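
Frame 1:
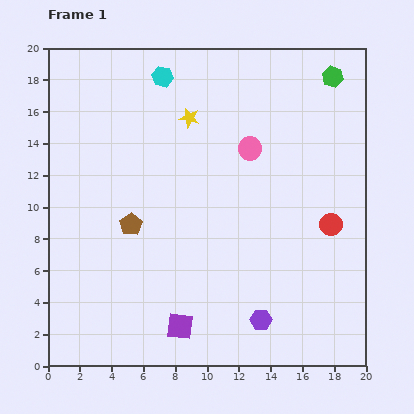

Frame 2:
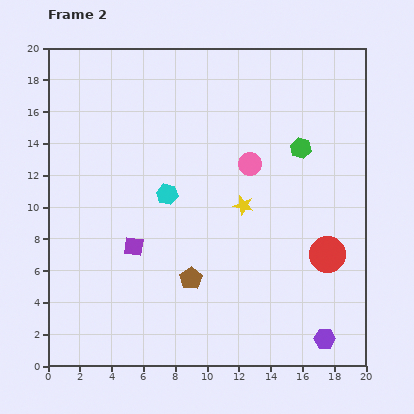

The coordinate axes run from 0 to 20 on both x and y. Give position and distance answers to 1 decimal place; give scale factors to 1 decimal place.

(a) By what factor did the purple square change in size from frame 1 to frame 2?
0.7×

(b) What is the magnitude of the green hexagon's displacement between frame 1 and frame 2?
4.9

The green hexagon moved from (17.9, 18.2) to (15.9, 13.7), a distance of √(2.0² + 4.5²) ≈ 4.9.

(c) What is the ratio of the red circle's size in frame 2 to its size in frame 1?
1.6×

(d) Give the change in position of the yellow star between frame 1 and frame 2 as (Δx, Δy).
(3.4, -5.5)

The yellow star was at (8.9, 15.6) in frame 1 and (12.3, 10.1) in frame 2.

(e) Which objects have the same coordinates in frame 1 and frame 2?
none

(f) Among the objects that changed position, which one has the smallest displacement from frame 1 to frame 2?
the pink circle

(moved 1.0)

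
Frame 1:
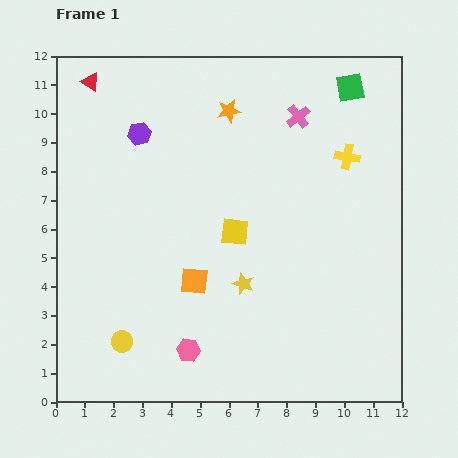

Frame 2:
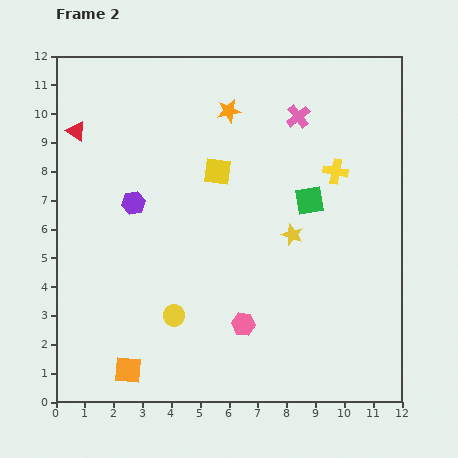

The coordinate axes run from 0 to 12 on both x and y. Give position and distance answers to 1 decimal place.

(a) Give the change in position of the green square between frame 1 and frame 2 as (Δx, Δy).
(-1.4, -3.9)

The green square was at (10.2, 10.9) in frame 1 and (8.8, 7.0) in frame 2.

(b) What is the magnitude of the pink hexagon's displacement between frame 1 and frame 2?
2.1

The pink hexagon moved from (4.6, 1.8) to (6.5, 2.7), a distance of √(1.9² + 0.9²) ≈ 2.1.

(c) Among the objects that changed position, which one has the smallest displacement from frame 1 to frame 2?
the yellow cross

(moved 0.6)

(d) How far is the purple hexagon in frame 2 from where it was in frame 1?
2.4

The purple hexagon moved from (2.9, 9.3) to (2.7, 6.9), a distance of √(0.2² + 2.4²) ≈ 2.4.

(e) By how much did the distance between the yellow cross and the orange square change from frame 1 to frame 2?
+3.2

Distance in frame 1: 6.8. Distance in frame 2: 10.0.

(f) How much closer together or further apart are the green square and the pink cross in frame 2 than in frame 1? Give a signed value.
+0.8

Distance in frame 1: 2.1. Distance in frame 2: 2.9.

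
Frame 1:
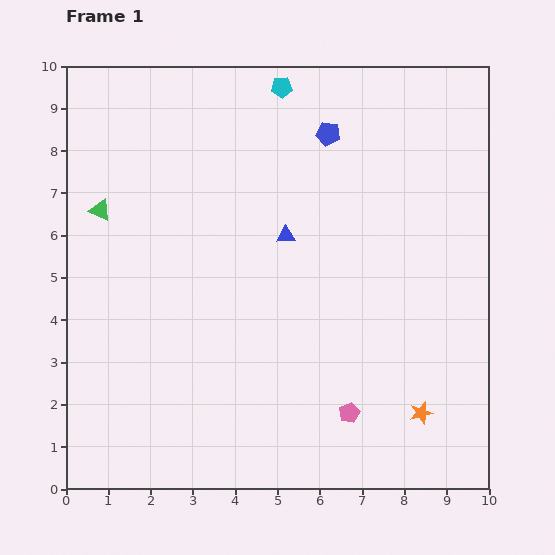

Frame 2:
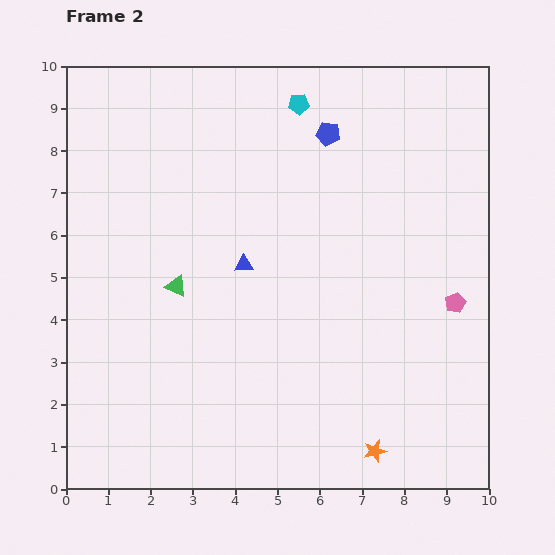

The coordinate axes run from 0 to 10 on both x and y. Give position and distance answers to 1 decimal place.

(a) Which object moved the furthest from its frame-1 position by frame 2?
the pink pentagon

(moved 3.6; next 2.5)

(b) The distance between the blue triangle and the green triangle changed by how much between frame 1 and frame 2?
-2.7

Distance in frame 1: 4.4. Distance in frame 2: 1.7.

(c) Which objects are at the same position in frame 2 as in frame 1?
the blue pentagon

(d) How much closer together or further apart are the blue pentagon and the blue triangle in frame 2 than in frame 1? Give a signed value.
+1.1

Distance in frame 1: 2.6. Distance in frame 2: 3.7.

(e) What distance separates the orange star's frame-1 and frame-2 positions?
1.4

The orange star moved from (8.4, 1.8) to (7.3, 0.9), a distance of √(1.1² + 0.9²) ≈ 1.4.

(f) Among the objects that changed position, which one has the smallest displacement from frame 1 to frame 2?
the cyan pentagon

(moved 0.6)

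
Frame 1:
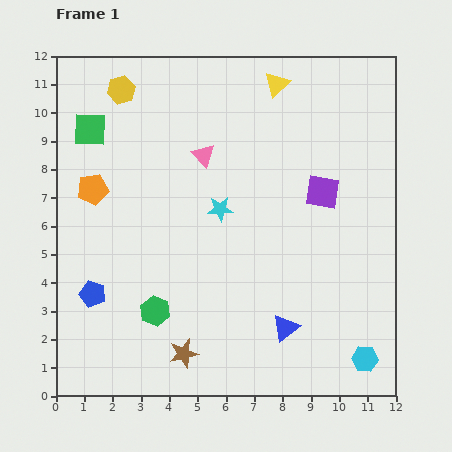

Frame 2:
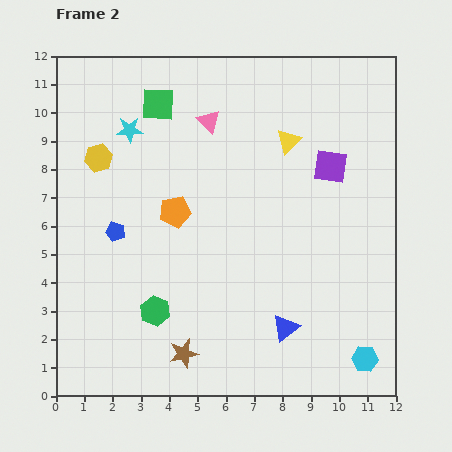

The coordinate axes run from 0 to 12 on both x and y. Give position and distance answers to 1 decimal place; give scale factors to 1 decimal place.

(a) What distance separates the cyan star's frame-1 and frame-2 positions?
4.3

The cyan star moved from (5.8, 6.6) to (2.6, 9.4), a distance of √(3.2² + 2.8²) ≈ 4.3.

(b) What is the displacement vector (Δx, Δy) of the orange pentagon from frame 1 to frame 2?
(2.9, -0.8)

The orange pentagon was at (1.3, 7.3) in frame 1 and (4.2, 6.5) in frame 2.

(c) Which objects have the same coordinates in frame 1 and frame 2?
the green hexagon, the blue triangle, the brown star, the cyan hexagon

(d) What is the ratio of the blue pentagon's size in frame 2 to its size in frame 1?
0.7×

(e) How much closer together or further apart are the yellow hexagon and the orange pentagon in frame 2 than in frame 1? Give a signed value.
-0.3

Distance in frame 1: 3.6. Distance in frame 2: 3.3.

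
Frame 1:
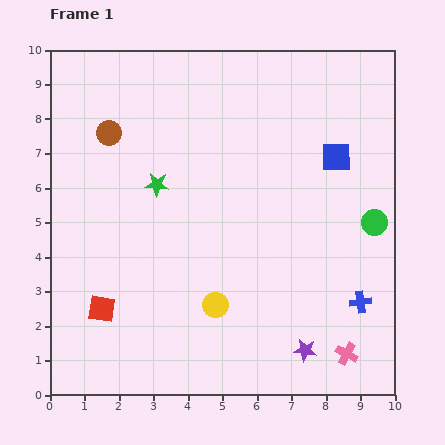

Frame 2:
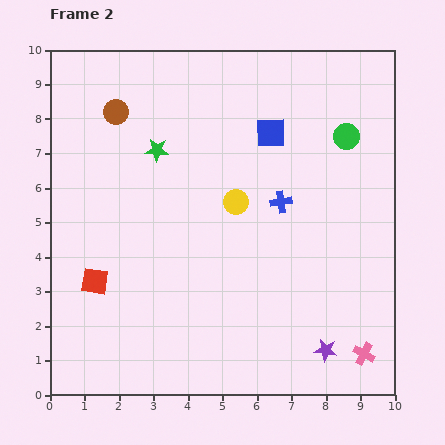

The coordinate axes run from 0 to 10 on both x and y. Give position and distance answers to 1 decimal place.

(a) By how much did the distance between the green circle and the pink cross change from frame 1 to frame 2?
+2.4

Distance in frame 1: 3.9. Distance in frame 2: 6.3.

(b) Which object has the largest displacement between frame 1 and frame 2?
the blue cross

(moved 3.7; next 3.1)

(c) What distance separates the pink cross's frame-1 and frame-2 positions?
0.5

The pink cross moved from (8.6, 1.2) to (9.1, 1.2), a distance of √(0.5² + 0.0²) ≈ 0.5.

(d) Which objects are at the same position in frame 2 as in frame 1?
none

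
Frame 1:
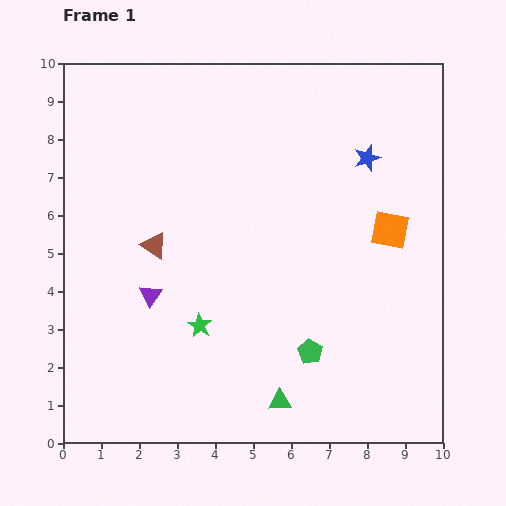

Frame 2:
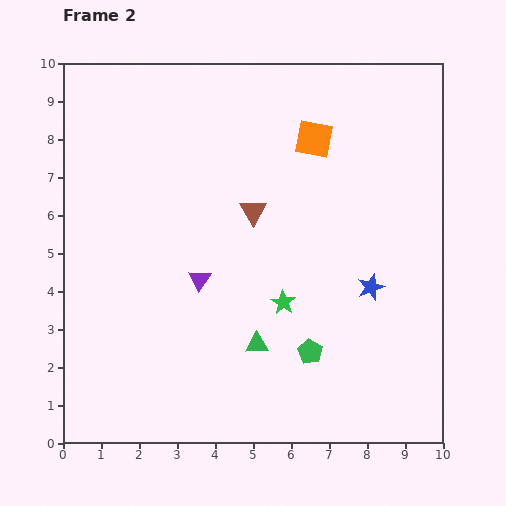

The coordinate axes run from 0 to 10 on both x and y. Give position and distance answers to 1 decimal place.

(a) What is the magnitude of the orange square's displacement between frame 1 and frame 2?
3.1

The orange square moved from (8.6, 5.6) to (6.6, 8.0), a distance of √(2.0² + 2.4²) ≈ 3.1.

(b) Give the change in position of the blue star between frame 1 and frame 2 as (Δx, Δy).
(0.1, -3.4)

The blue star was at (8.0, 7.5) in frame 1 and (8.1, 4.1) in frame 2.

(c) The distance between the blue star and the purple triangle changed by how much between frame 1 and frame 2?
-2.2

Distance in frame 1: 6.7. Distance in frame 2: 4.5.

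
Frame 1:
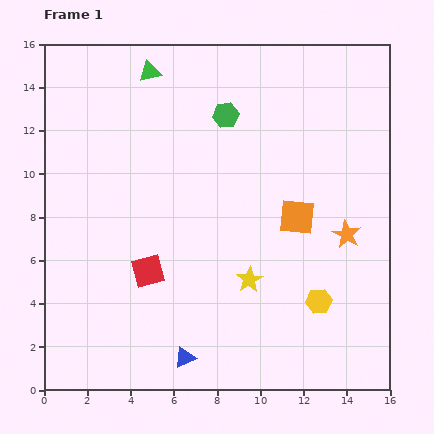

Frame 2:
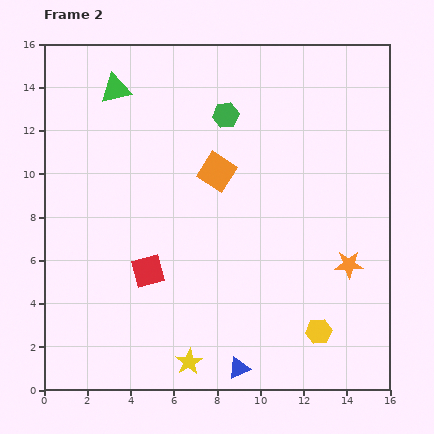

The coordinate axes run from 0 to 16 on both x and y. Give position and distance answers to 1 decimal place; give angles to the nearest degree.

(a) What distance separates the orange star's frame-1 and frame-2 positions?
1.4

The orange star moved from (14.0, 7.2) to (14.1, 5.8), a distance of √(0.1² + 1.4²) ≈ 1.4.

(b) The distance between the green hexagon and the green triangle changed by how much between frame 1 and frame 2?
+1.2

Distance in frame 1: 4.0. Distance in frame 2: 5.2.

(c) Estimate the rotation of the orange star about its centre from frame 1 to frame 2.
30° counter-clockwise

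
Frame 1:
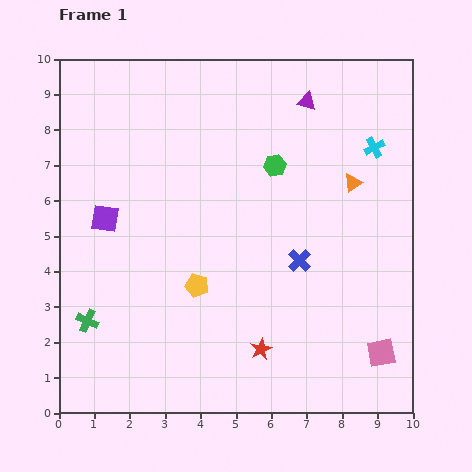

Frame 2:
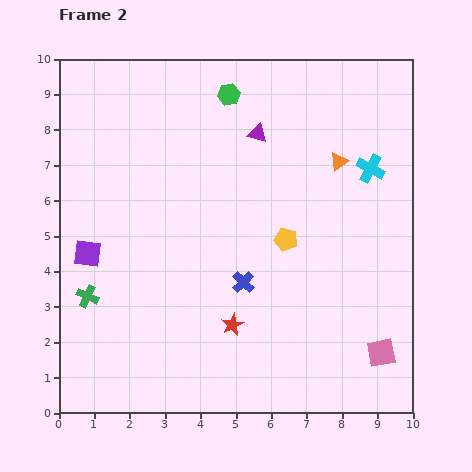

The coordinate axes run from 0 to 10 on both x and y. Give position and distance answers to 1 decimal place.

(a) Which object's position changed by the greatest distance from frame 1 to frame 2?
the yellow pentagon

(moved 2.8; next 2.4)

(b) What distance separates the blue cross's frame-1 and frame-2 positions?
1.7

The blue cross moved from (6.8, 4.3) to (5.2, 3.7), a distance of √(1.6² + 0.6²) ≈ 1.7.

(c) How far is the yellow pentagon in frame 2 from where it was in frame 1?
2.8

The yellow pentagon moved from (3.9, 3.6) to (6.4, 4.9), a distance of √(2.5² + 1.3²) ≈ 2.8.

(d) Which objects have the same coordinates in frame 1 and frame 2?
the pink square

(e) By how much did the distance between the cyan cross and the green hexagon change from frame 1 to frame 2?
+1.7

Distance in frame 1: 2.8. Distance in frame 2: 4.5.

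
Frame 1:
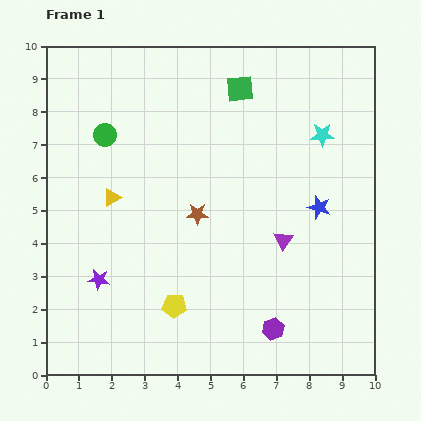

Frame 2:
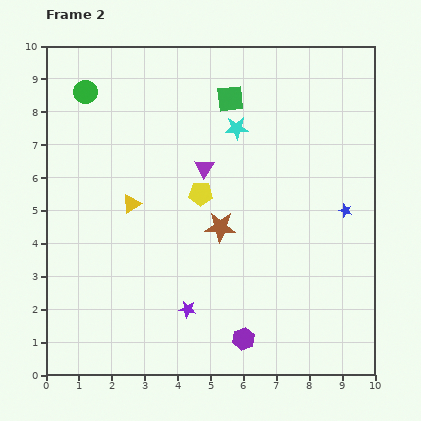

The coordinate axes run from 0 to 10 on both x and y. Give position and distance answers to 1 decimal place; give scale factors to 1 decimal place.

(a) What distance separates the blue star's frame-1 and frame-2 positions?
0.8

The blue star moved from (8.3, 5.1) to (9.1, 5.0), a distance of √(0.8² + 0.1²) ≈ 0.8.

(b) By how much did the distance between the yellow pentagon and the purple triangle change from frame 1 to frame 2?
-3.1

Distance in frame 1: 3.9. Distance in frame 2: 0.8.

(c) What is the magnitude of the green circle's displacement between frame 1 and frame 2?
1.4

The green circle moved from (1.8, 7.3) to (1.2, 8.6), a distance of √(0.6² + 1.3²) ≈ 1.4.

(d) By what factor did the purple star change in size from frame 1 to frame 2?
0.8×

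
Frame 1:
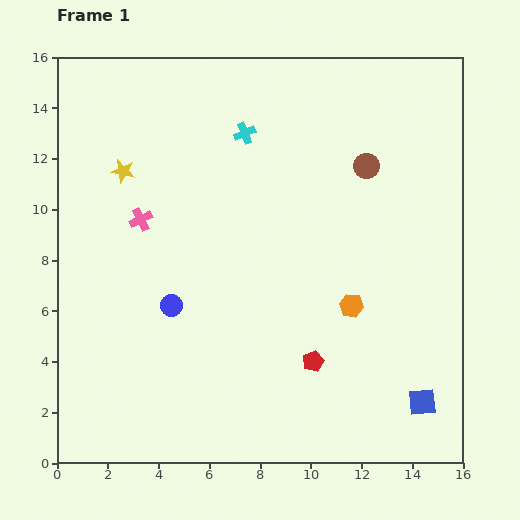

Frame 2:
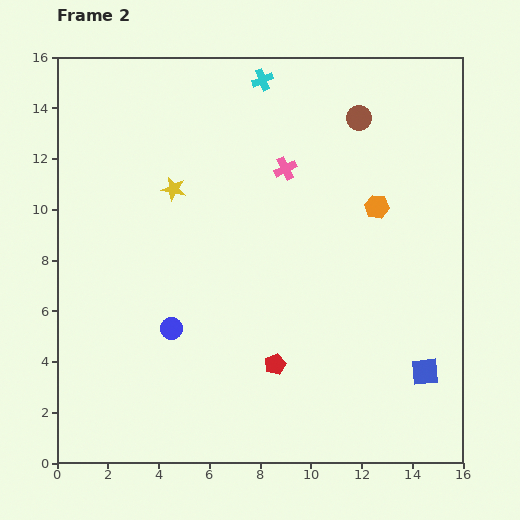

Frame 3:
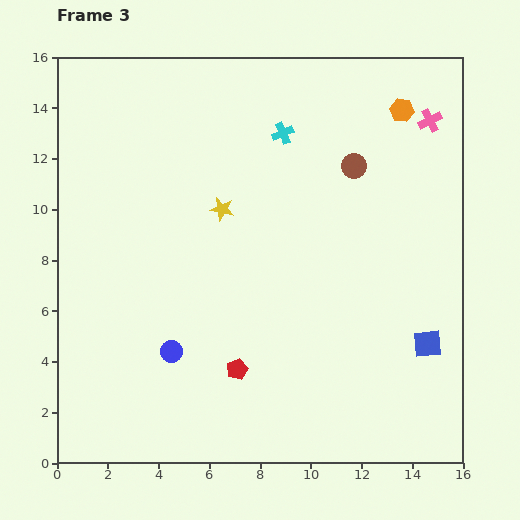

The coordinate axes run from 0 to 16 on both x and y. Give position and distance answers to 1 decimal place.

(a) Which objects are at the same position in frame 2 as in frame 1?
none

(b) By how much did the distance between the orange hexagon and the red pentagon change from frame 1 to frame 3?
+9.4

Distance in frame 1: 2.7. Distance in frame 3: 12.1.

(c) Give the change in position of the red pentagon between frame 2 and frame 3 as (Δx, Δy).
(-1.5, -0.2)

The red pentagon was at (8.6, 3.9) in frame 2 and (7.1, 3.7) in frame 3.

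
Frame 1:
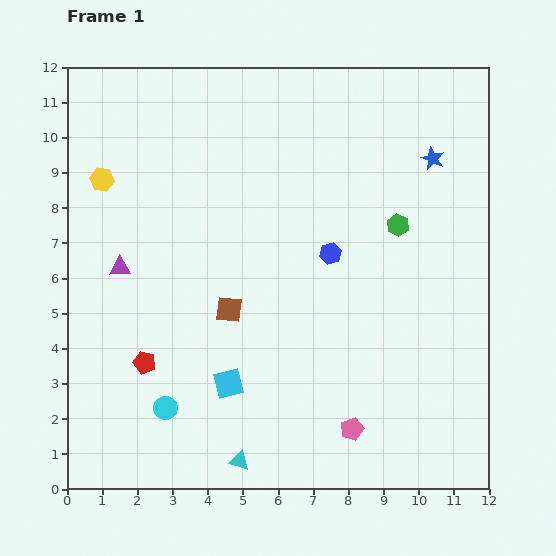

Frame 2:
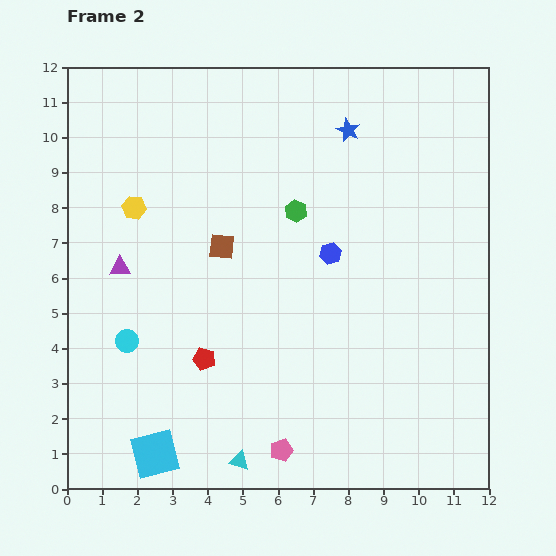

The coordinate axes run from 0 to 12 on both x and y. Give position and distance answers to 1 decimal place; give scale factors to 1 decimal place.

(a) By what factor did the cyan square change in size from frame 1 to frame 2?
1.6×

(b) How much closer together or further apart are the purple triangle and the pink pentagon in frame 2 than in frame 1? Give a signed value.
-1.1

Distance in frame 1: 8.0. Distance in frame 2: 6.9.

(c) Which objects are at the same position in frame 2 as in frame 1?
the blue hexagon, the purple triangle, the cyan triangle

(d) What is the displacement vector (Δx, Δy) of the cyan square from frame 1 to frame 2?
(-2.1, -2.0)

The cyan square was at (4.6, 3.0) in frame 1 and (2.5, 1.0) in frame 2.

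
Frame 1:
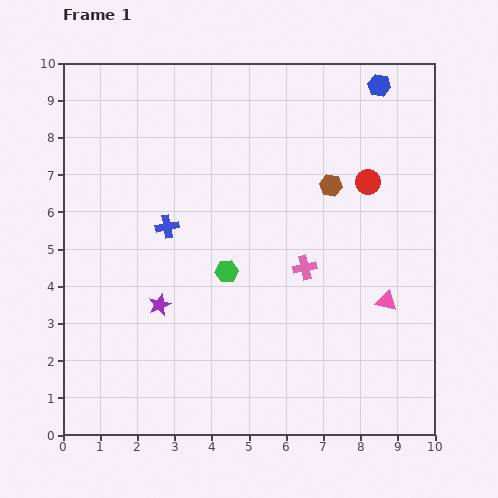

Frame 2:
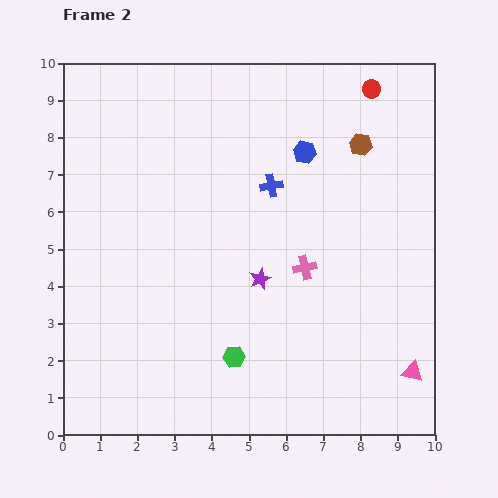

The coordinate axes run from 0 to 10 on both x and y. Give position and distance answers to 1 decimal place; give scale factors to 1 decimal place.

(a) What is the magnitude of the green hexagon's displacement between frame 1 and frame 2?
2.3

The green hexagon moved from (4.4, 4.4) to (4.6, 2.1), a distance of √(0.2² + 2.3²) ≈ 2.3.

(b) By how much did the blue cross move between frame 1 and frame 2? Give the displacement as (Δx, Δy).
(2.8, 1.1)

The blue cross was at (2.8, 5.6) in frame 1 and (5.6, 6.7) in frame 2.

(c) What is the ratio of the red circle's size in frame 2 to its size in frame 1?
0.7×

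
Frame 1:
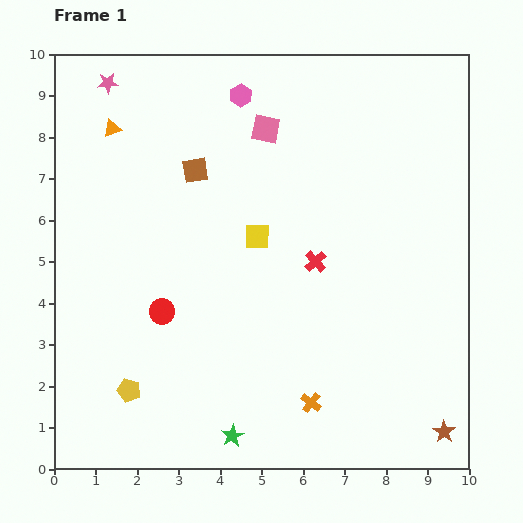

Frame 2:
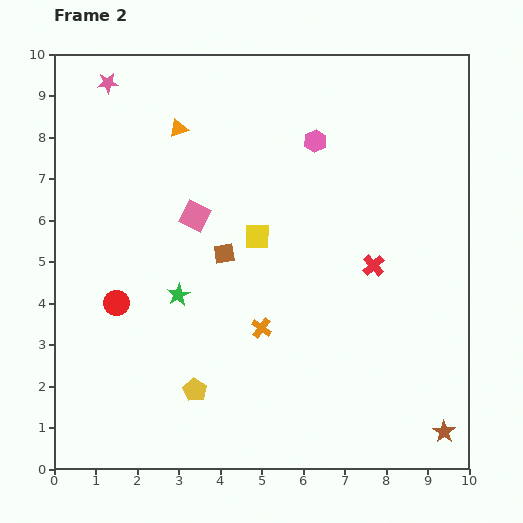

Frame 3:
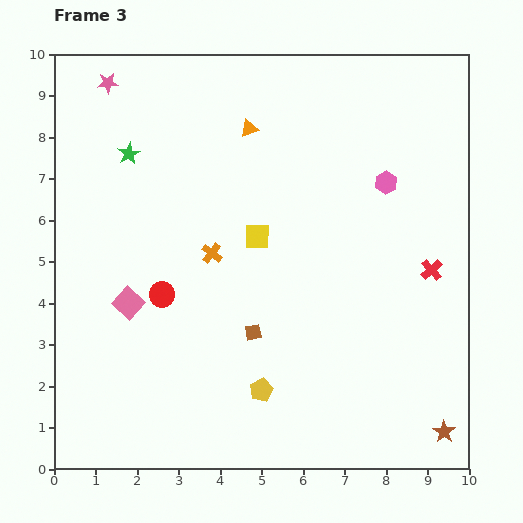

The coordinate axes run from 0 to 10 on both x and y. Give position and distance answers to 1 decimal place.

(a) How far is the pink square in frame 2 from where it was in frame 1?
2.7

The pink square moved from (5.1, 8.2) to (3.4, 6.1), a distance of √(1.7² + 2.1²) ≈ 2.7.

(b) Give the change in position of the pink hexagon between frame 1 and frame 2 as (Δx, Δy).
(1.8, -1.1)

The pink hexagon was at (4.5, 9.0) in frame 1 and (6.3, 7.9) in frame 2.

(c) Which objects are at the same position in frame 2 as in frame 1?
the pink star, the yellow square, the brown star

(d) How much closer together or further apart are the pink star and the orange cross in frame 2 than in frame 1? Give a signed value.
-2.1

Distance in frame 1: 9.1. Distance in frame 2: 7.0.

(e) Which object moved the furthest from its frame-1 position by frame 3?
the green star

(moved 7.2; next 5.3)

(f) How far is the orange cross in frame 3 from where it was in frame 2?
2.2

The orange cross moved from (5.0, 3.4) to (3.8, 5.2), a distance of √(1.2² + 1.8²) ≈ 2.2.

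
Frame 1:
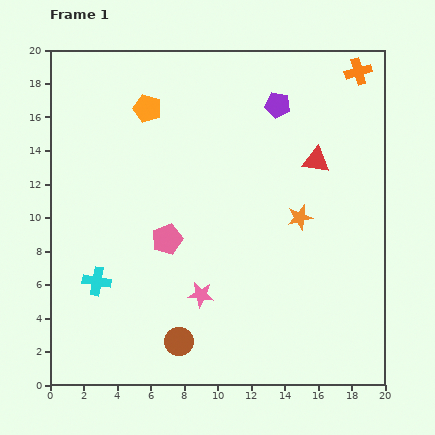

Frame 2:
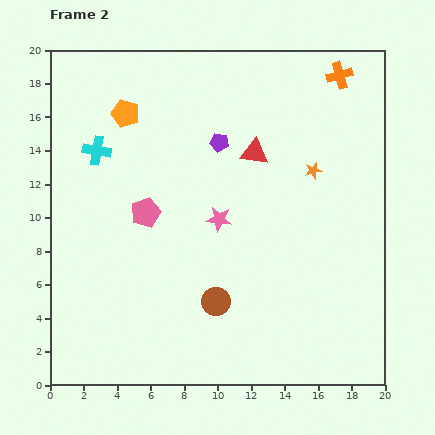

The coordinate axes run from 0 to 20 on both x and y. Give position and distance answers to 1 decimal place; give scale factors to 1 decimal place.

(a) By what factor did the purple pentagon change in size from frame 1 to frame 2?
0.7×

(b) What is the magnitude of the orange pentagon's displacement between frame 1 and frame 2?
1.3

The orange pentagon moved from (5.8, 16.5) to (4.5, 16.2), a distance of √(1.3² + 0.3²) ≈ 1.3.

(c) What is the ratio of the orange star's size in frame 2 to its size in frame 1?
0.7×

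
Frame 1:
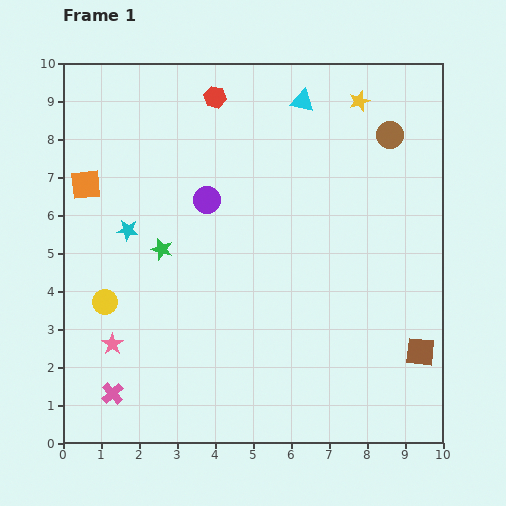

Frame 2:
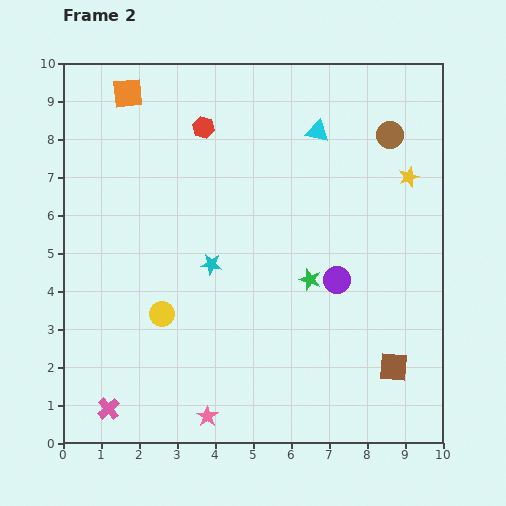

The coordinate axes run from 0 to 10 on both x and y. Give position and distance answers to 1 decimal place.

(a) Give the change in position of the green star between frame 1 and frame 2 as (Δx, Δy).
(3.9, -0.8)

The green star was at (2.6, 5.1) in frame 1 and (6.5, 4.3) in frame 2.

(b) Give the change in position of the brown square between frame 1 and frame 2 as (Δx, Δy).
(-0.7, -0.4)

The brown square was at (9.4, 2.4) in frame 1 and (8.7, 2.0) in frame 2.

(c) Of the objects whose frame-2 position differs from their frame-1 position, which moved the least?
the pink cross

(moved 0.4)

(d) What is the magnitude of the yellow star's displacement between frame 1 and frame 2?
2.4

The yellow star moved from (7.8, 9.0) to (9.1, 7.0), a distance of √(1.3² + 2.0²) ≈ 2.4.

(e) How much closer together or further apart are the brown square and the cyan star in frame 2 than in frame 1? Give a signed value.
-2.8

Distance in frame 1: 8.3. Distance in frame 2: 5.5.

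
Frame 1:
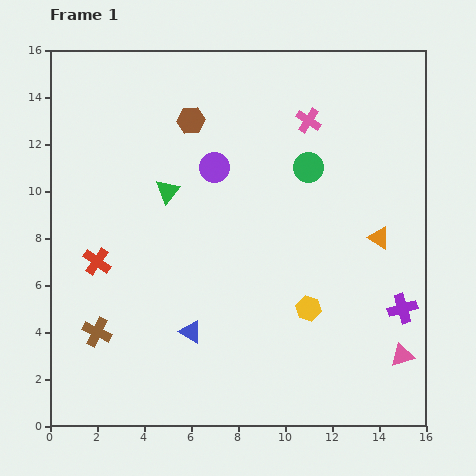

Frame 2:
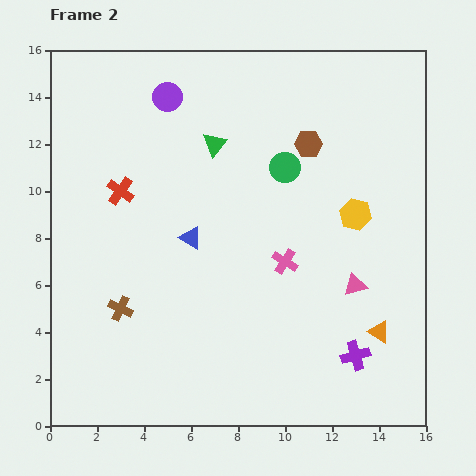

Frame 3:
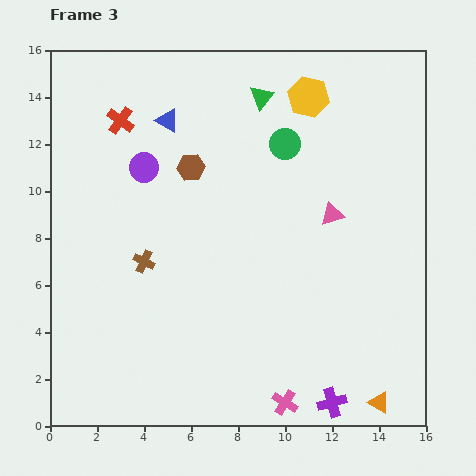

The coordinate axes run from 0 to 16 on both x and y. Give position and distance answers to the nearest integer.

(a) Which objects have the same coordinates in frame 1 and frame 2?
none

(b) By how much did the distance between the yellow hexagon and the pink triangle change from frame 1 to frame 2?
-1

Distance in frame 1: 4. Distance in frame 2: 3.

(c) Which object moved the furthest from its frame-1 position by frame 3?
the pink cross

(moved 12; next 9)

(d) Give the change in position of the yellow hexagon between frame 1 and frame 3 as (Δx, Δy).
(0, 9)

The yellow hexagon was at (11, 5) in frame 1 and (11, 14) in frame 3.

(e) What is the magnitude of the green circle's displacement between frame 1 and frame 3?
1

The green circle moved from (11, 11) to (10, 12), a distance of √(1² + 1²) ≈ 1.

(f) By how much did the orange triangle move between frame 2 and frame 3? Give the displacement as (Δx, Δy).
(0, -3)

The orange triangle was at (14, 4) in frame 2 and (14, 1) in frame 3.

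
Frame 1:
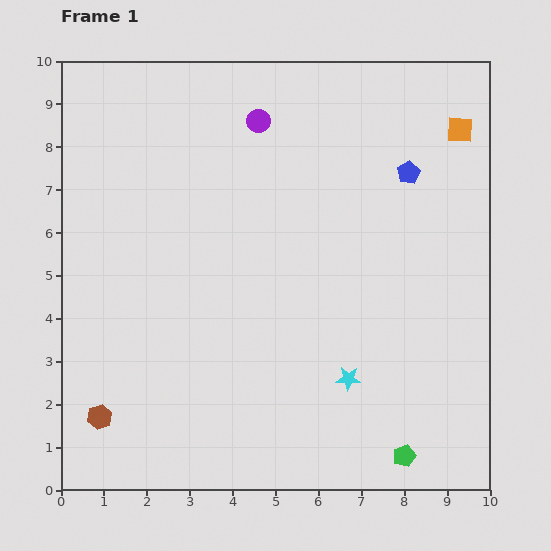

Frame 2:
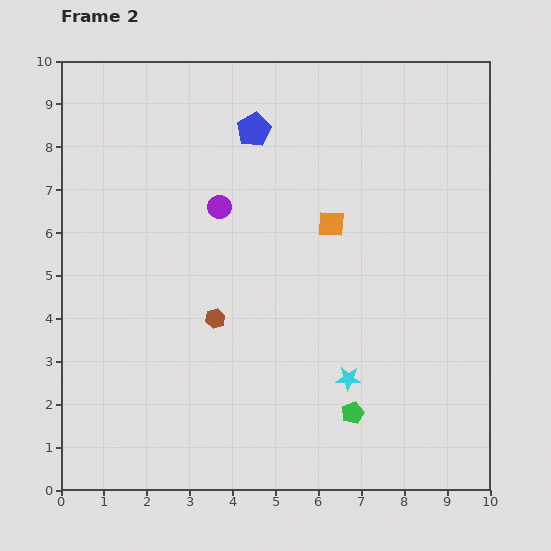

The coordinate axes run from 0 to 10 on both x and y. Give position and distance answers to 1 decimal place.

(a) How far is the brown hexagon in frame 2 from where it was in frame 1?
3.5

The brown hexagon moved from (0.9, 1.7) to (3.6, 4.0), a distance of √(2.7² + 2.3²) ≈ 3.5.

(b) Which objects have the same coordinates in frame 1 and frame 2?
the cyan star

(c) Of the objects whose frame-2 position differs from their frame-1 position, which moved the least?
the green pentagon

(moved 1.6)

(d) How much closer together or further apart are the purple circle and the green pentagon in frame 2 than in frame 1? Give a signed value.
-2.8

Distance in frame 1: 8.5. Distance in frame 2: 5.7.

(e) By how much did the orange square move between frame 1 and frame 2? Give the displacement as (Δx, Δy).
(-3.0, -2.2)

The orange square was at (9.3, 8.4) in frame 1 and (6.3, 6.2) in frame 2.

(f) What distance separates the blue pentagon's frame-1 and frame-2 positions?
3.7

The blue pentagon moved from (8.1, 7.4) to (4.5, 8.4), a distance of √(3.6² + 1.0²) ≈ 3.7.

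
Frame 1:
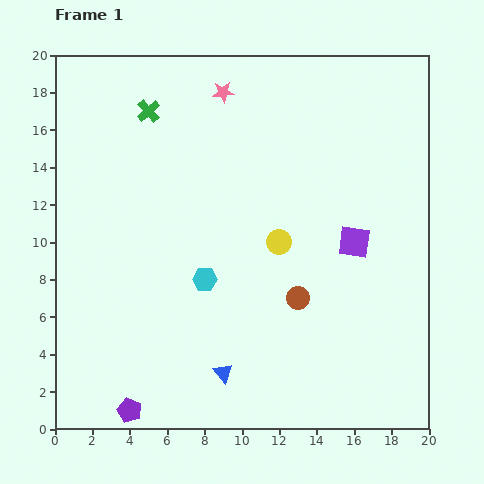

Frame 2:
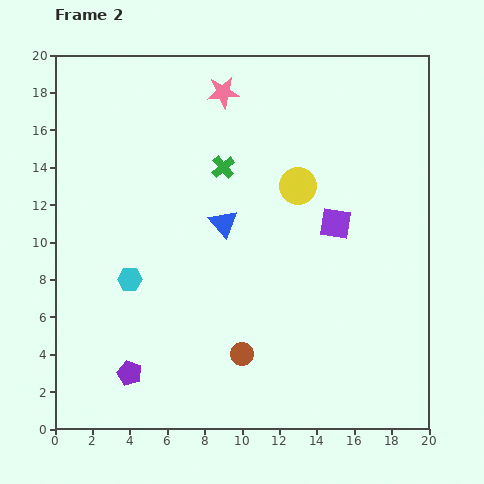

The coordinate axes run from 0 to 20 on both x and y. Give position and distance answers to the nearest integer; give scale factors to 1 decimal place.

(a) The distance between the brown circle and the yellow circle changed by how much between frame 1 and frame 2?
+6

Distance in frame 1: 3. Distance in frame 2: 9.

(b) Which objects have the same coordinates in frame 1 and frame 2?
the pink star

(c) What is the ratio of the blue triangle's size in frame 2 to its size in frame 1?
1.5×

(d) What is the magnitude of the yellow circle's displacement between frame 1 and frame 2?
3

The yellow circle moved from (12, 10) to (13, 13), a distance of √(1² + 3²) ≈ 3.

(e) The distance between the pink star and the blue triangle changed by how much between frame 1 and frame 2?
-8

Distance in frame 1: 15. Distance in frame 2: 7.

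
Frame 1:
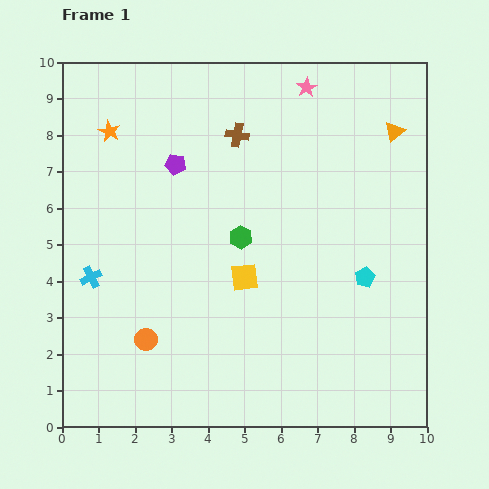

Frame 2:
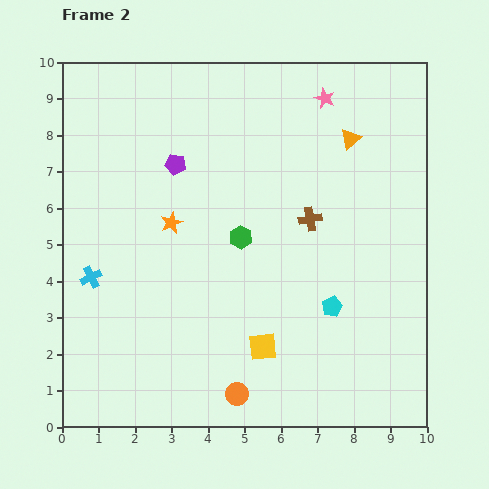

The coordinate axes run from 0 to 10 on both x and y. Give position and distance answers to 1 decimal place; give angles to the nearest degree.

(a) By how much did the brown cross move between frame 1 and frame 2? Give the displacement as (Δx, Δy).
(2.0, -2.3)

The brown cross was at (4.8, 8.0) in frame 1 and (6.8, 5.7) in frame 2.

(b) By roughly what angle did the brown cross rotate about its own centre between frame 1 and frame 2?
22° counter-clockwise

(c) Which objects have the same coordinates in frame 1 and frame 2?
the purple pentagon, the green hexagon, the cyan cross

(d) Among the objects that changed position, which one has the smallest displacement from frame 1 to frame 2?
the pink star

(moved 0.6)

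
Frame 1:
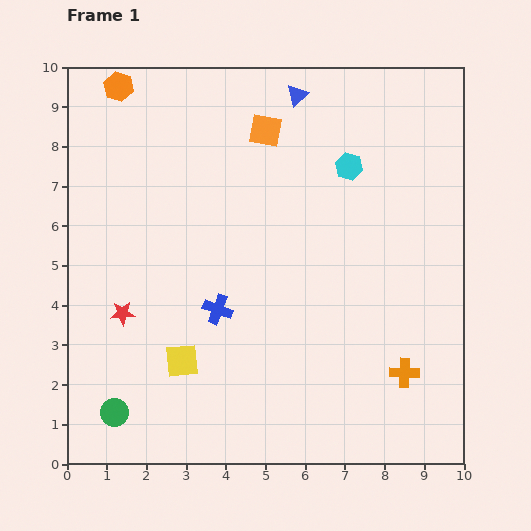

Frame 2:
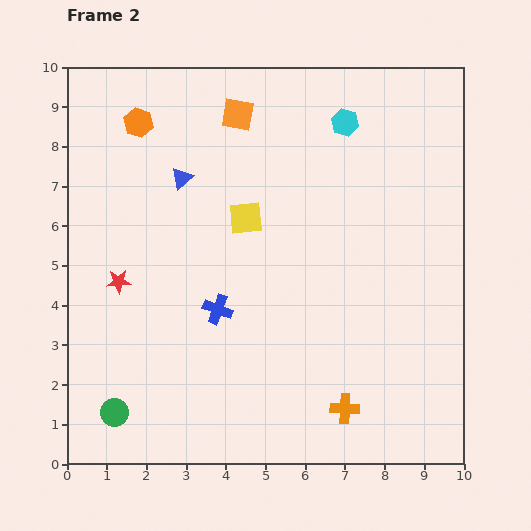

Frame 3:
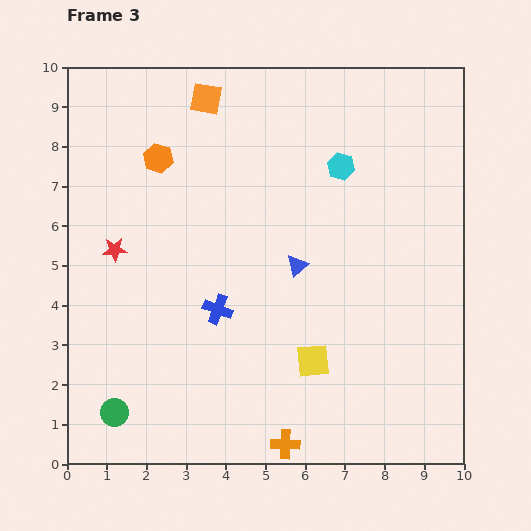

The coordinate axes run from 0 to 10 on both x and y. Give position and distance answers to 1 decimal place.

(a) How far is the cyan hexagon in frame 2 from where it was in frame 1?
1.1

The cyan hexagon moved from (7.1, 7.5) to (7.0, 8.6), a distance of √(0.1² + 1.1²) ≈ 1.1.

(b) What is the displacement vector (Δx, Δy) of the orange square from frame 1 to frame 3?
(-1.5, 0.8)

The orange square was at (5.0, 8.4) in frame 1 and (3.5, 9.2) in frame 3.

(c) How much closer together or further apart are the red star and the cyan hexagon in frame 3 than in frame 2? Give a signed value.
-0.9

Distance in frame 2: 7.0. Distance in frame 3: 6.1.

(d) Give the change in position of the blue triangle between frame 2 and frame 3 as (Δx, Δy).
(2.9, -2.2)

The blue triangle was at (2.9, 7.2) in frame 2 and (5.8, 5.0) in frame 3.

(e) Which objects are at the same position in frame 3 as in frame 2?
the green circle, the blue cross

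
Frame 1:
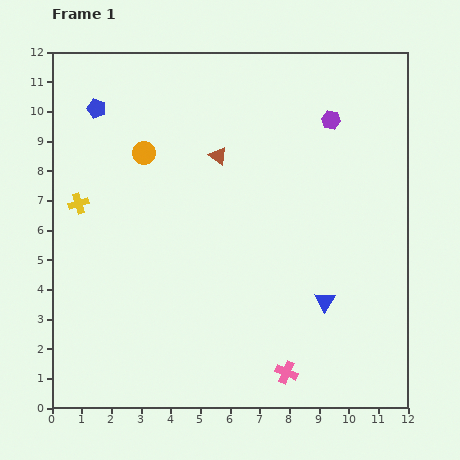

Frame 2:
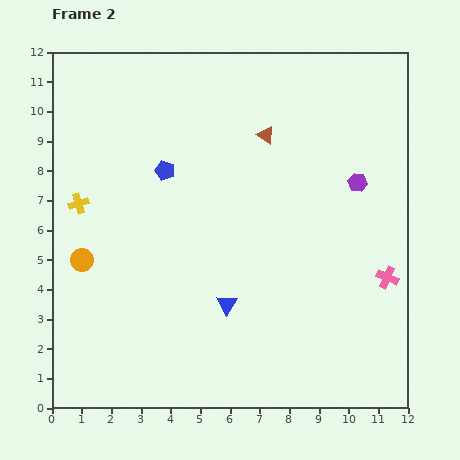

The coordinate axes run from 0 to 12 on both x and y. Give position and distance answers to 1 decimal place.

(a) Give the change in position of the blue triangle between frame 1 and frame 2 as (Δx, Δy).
(-3.3, -0.1)

The blue triangle was at (9.2, 3.6) in frame 1 and (5.9, 3.5) in frame 2.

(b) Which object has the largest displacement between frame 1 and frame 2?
the pink cross

(moved 4.7; next 4.2)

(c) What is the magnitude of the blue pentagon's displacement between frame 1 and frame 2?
3.1

The blue pentagon moved from (1.5, 10.1) to (3.8, 8.0), a distance of √(2.3² + 2.1²) ≈ 3.1.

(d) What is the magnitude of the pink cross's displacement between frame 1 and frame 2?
4.7

The pink cross moved from (7.9, 1.2) to (11.3, 4.4), a distance of √(3.4² + 3.2²) ≈ 4.7.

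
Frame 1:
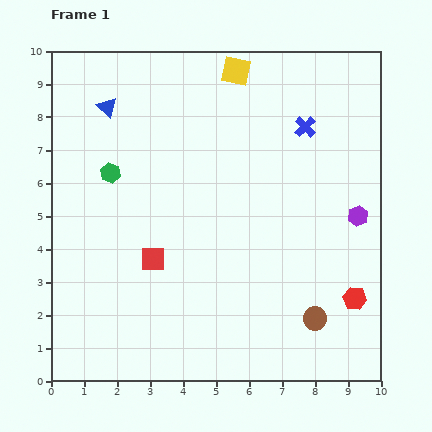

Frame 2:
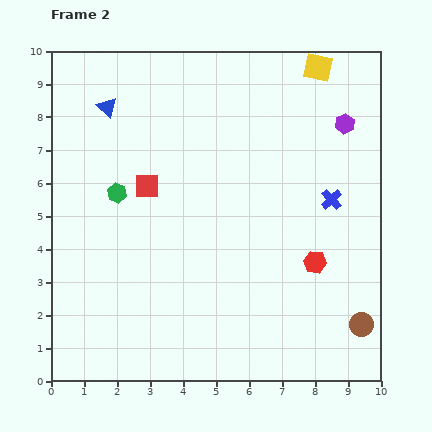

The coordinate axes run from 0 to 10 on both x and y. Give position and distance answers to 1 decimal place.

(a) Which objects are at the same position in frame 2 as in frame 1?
the blue triangle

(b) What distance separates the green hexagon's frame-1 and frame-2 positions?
0.6

The green hexagon moved from (1.8, 6.3) to (2.0, 5.7), a distance of √(0.2² + 0.6²) ≈ 0.6.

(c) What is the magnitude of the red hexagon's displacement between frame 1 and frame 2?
1.6

The red hexagon moved from (9.2, 2.5) to (8.0, 3.6), a distance of √(1.2² + 1.1²) ≈ 1.6.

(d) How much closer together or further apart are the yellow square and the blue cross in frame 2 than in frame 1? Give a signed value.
+1.3

Distance in frame 1: 2.7. Distance in frame 2: 4.0.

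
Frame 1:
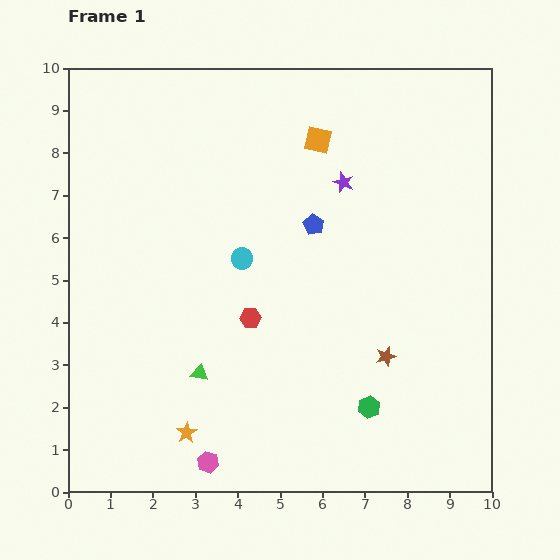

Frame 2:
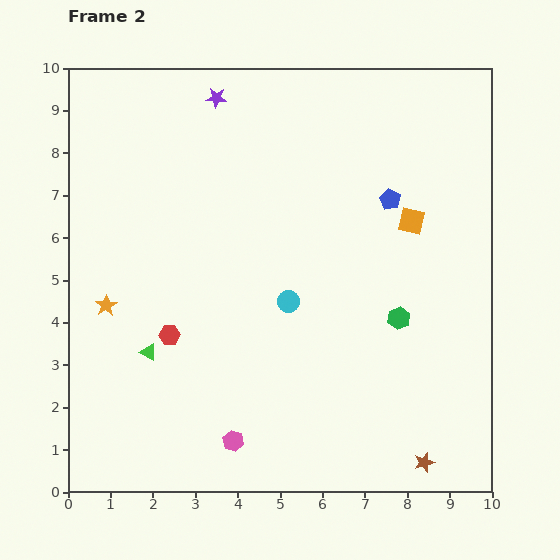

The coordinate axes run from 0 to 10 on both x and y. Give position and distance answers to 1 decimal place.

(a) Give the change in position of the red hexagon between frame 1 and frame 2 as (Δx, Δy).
(-1.9, -0.4)

The red hexagon was at (4.3, 4.1) in frame 1 and (2.4, 3.7) in frame 2.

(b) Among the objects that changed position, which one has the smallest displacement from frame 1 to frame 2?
the pink hexagon

(moved 0.8)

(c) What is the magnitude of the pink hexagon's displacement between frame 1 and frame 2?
0.8

The pink hexagon moved from (3.3, 0.7) to (3.9, 1.2), a distance of √(0.6² + 0.5²) ≈ 0.8.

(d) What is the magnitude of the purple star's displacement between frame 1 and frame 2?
3.6

The purple star moved from (6.5, 7.3) to (3.5, 9.3), a distance of √(3.0² + 2.0²) ≈ 3.6.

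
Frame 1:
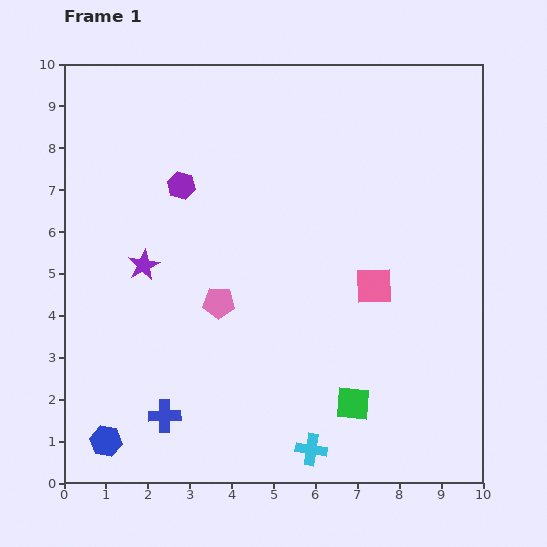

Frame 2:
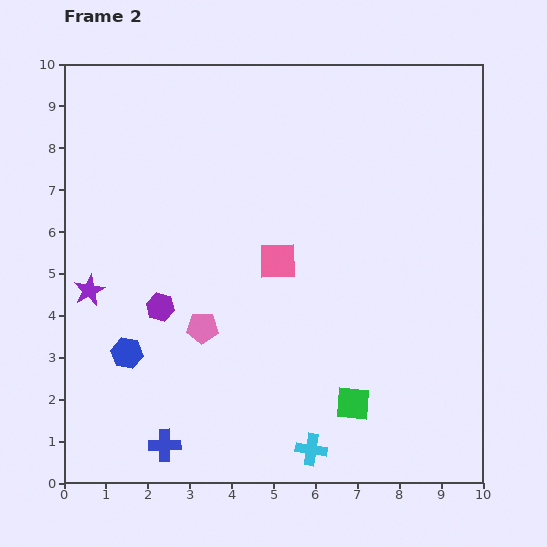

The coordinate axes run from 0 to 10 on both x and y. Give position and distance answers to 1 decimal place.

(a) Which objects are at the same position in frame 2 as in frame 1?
the cyan cross, the green square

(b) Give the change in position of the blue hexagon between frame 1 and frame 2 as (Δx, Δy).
(0.5, 2.1)

The blue hexagon was at (1.0, 1.0) in frame 1 and (1.5, 3.1) in frame 2.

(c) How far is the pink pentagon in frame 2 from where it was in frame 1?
0.7

The pink pentagon moved from (3.7, 4.3) to (3.3, 3.7), a distance of √(0.4² + 0.6²) ≈ 0.7.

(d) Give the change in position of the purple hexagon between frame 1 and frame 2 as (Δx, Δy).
(-0.5, -2.9)

The purple hexagon was at (2.8, 7.1) in frame 1 and (2.3, 4.2) in frame 2.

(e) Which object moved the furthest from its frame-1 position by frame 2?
the purple hexagon

(moved 2.9; next 2.4)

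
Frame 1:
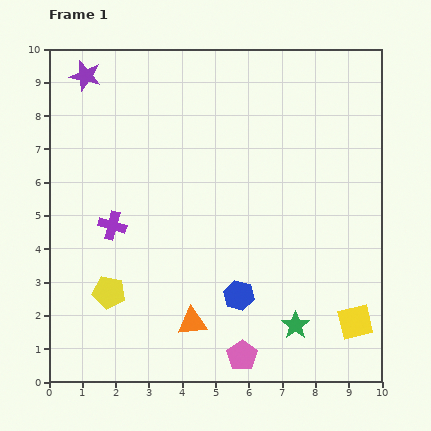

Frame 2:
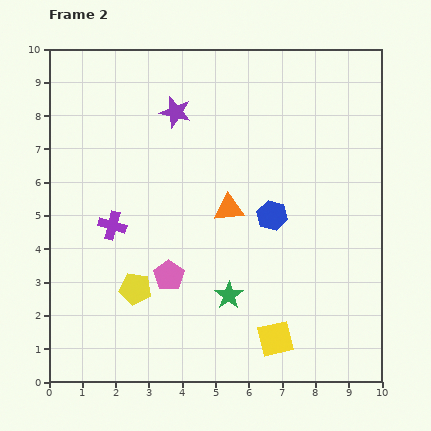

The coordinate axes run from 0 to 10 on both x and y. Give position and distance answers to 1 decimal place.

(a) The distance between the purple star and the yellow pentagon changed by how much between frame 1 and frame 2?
-1.1

Distance in frame 1: 6.5. Distance in frame 2: 5.4.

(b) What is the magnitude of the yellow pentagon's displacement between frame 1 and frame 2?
0.8

The yellow pentagon moved from (1.8, 2.7) to (2.6, 2.8), a distance of √(0.8² + 0.1²) ≈ 0.8.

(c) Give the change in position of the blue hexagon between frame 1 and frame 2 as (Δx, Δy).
(1.0, 2.4)

The blue hexagon was at (5.7, 2.6) in frame 1 and (6.7, 5.0) in frame 2.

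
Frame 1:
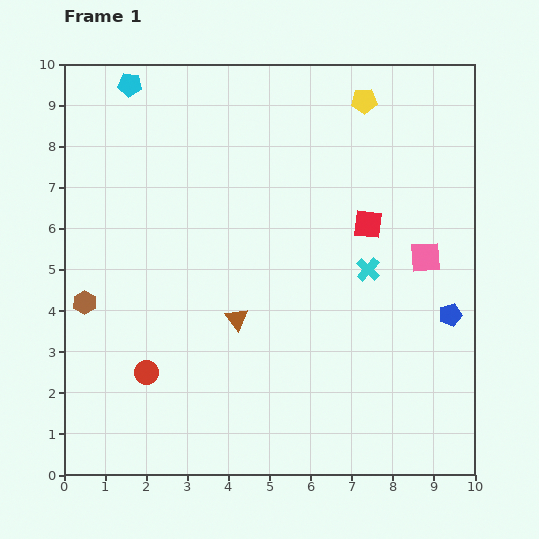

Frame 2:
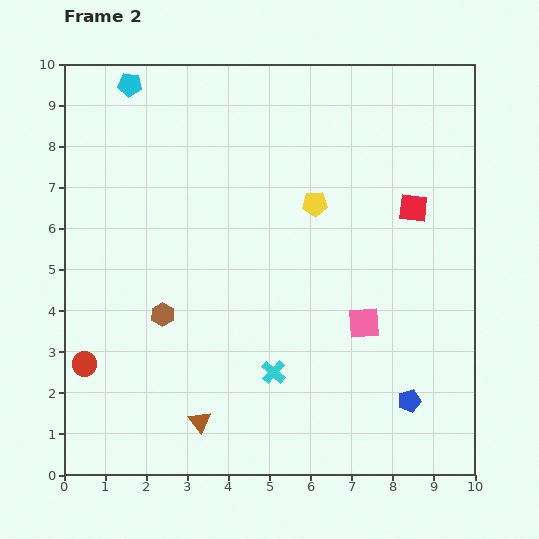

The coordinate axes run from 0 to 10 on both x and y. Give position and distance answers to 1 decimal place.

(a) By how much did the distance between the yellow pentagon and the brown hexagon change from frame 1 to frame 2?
-3.8

Distance in frame 1: 8.4. Distance in frame 2: 4.6.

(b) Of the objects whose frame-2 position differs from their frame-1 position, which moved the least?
the red square

(moved 1.2)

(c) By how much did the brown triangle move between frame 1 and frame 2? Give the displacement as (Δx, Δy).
(-0.9, -2.5)

The brown triangle was at (4.2, 3.8) in frame 1 and (3.3, 1.3) in frame 2.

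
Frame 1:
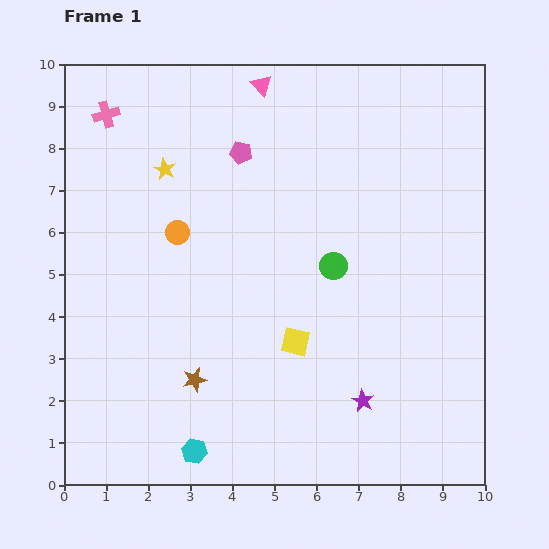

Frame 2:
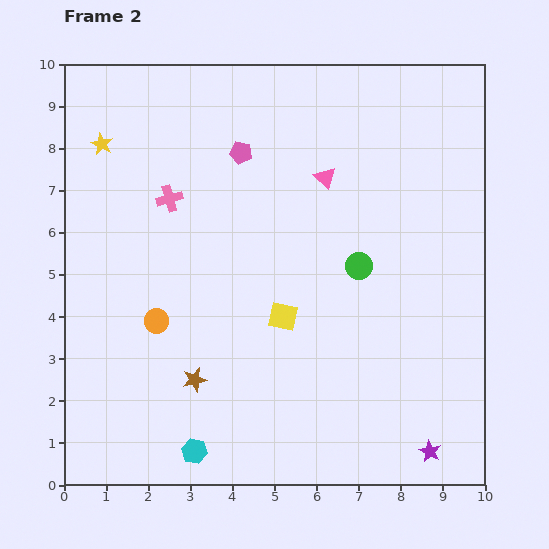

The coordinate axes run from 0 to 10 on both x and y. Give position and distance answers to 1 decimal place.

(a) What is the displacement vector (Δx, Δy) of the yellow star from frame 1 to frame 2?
(-1.5, 0.6)

The yellow star was at (2.4, 7.5) in frame 1 and (0.9, 8.1) in frame 2.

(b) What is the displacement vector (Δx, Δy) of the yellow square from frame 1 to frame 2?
(-0.3, 0.6)

The yellow square was at (5.5, 3.4) in frame 1 and (5.2, 4.0) in frame 2.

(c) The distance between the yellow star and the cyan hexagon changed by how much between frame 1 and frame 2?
+0.9

Distance in frame 1: 6.7. Distance in frame 2: 7.6.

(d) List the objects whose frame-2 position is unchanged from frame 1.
the brown star, the cyan hexagon, the pink pentagon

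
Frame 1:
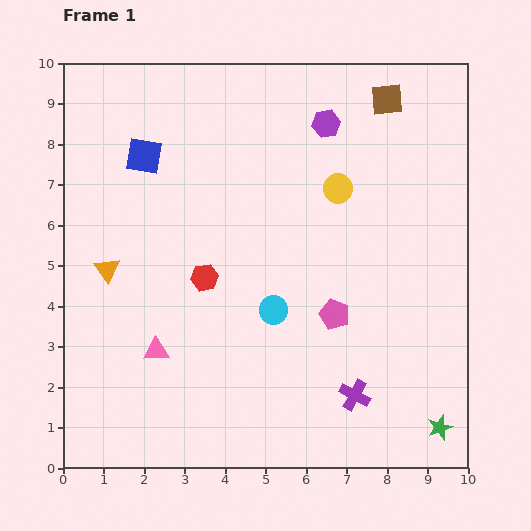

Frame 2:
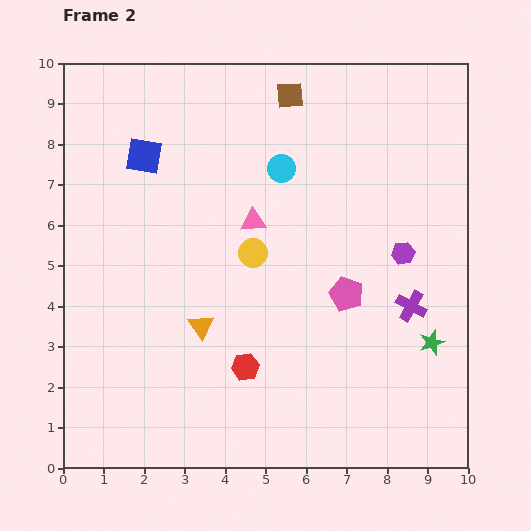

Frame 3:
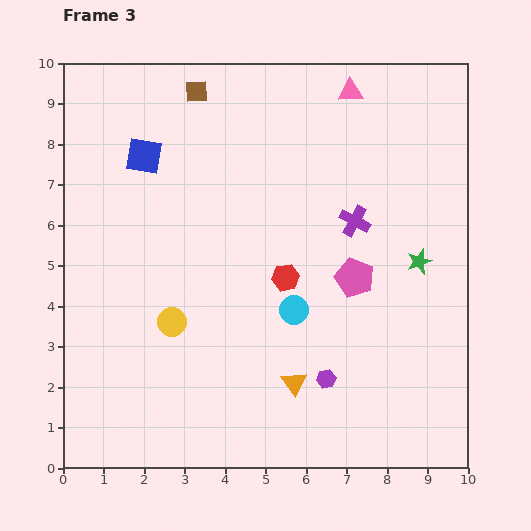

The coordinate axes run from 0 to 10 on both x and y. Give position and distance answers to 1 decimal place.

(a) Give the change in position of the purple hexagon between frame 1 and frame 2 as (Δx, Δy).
(1.9, -3.2)

The purple hexagon was at (6.5, 8.5) in frame 1 and (8.4, 5.3) in frame 2.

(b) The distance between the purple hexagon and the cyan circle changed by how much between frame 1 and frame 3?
-2.9

Distance in frame 1: 4.8. Distance in frame 3: 1.9.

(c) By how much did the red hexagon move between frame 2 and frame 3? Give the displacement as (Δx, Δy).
(1.0, 2.2)

The red hexagon was at (4.5, 2.5) in frame 2 and (5.5, 4.7) in frame 3.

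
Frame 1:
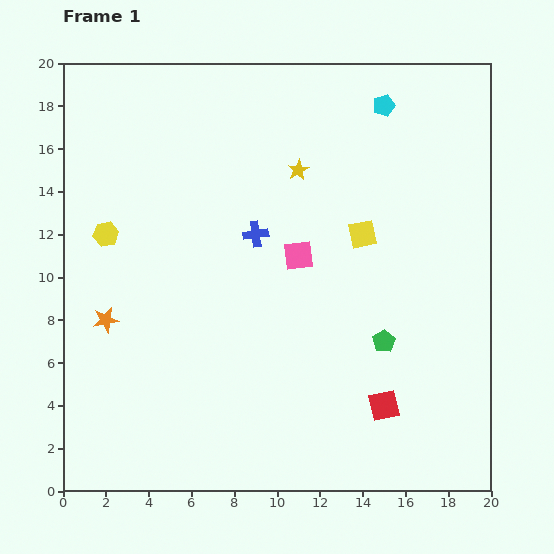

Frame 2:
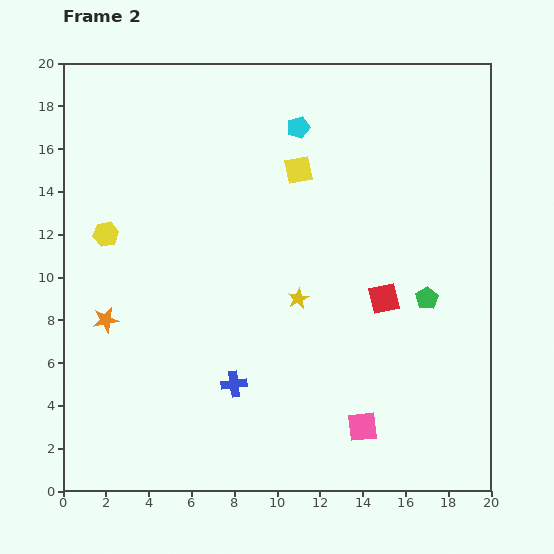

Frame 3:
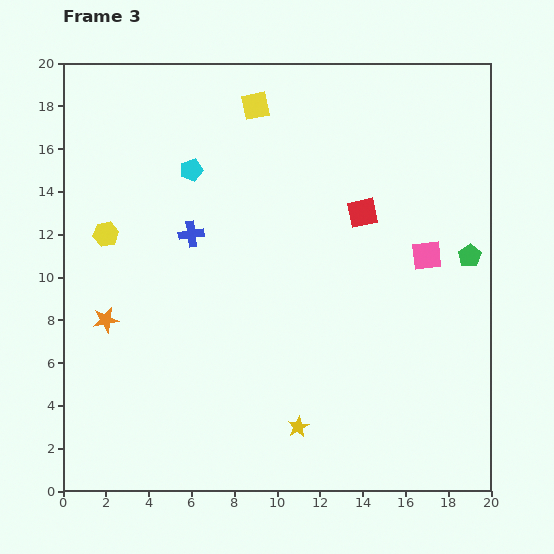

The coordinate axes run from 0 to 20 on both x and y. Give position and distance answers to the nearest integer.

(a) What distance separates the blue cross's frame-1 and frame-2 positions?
7

The blue cross moved from (9, 12) to (8, 5), a distance of √(1² + 7²) ≈ 7.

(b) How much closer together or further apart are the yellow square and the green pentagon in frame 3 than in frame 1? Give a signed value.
+7

Distance in frame 1: 5. Distance in frame 3: 12.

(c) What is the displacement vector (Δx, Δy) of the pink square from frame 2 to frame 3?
(3, 8)

The pink square was at (14, 3) in frame 2 and (17, 11) in frame 3.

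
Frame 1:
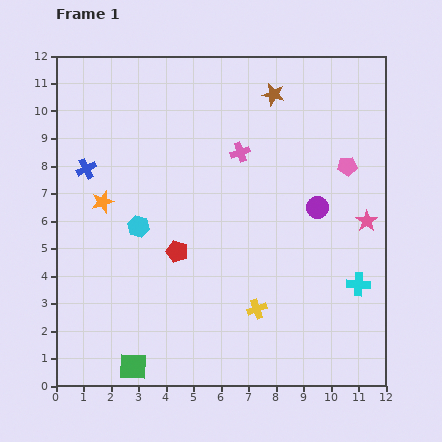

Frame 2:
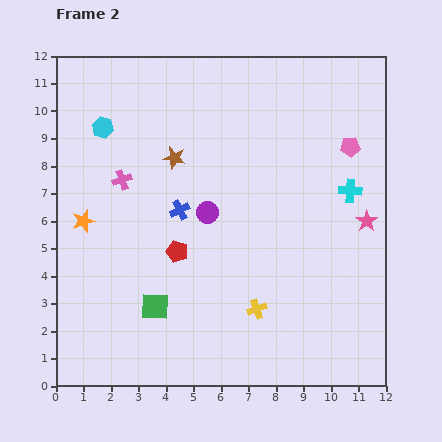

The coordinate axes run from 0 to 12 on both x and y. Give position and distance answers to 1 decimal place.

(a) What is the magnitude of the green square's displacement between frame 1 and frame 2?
2.3

The green square moved from (2.8, 0.7) to (3.6, 2.9), a distance of √(0.8² + 2.2²) ≈ 2.3.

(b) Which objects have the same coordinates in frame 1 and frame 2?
the pink star, the red pentagon, the yellow cross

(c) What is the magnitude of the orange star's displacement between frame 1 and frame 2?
1.0

The orange star moved from (1.7, 6.7) to (1.0, 6.0), a distance of √(0.7² + 0.7²) ≈ 1.0.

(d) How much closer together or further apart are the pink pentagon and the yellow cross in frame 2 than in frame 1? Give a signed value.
+0.6

Distance in frame 1: 6.2. Distance in frame 2: 6.8.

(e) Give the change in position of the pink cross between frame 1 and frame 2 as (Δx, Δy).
(-4.3, -1.0)

The pink cross was at (6.7, 8.5) in frame 1 and (2.4, 7.5) in frame 2.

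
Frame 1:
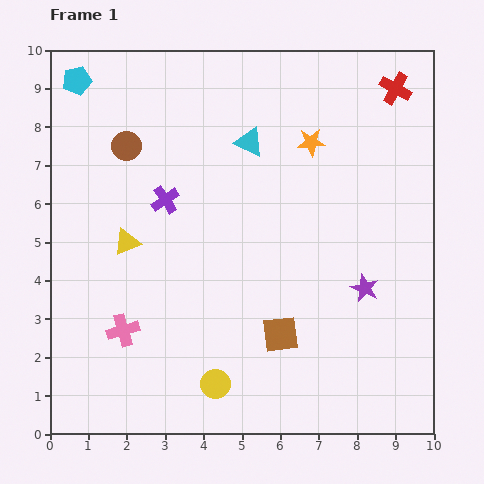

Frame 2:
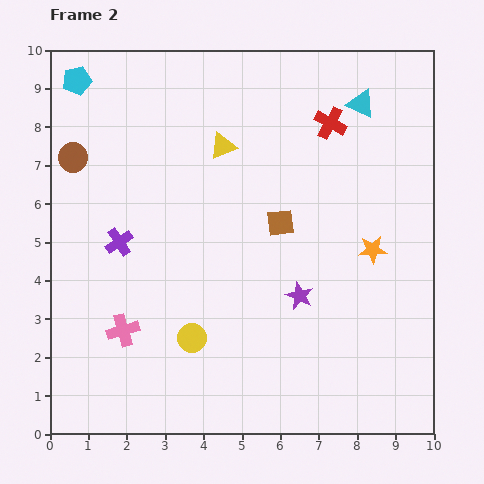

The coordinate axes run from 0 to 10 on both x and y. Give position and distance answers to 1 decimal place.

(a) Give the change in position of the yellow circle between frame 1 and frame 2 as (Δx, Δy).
(-0.6, 1.2)

The yellow circle was at (4.3, 1.3) in frame 1 and (3.7, 2.5) in frame 2.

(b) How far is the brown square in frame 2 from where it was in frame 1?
2.9

The brown square moved from (6.0, 2.6) to (6.0, 5.5), a distance of √(0.0² + 2.9²) ≈ 2.9.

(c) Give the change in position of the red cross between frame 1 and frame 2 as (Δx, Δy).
(-1.7, -0.9)

The red cross was at (9.0, 9.0) in frame 1 and (7.3, 8.1) in frame 2.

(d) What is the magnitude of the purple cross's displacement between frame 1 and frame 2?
1.6

The purple cross moved from (3.0, 6.1) to (1.8, 5.0), a distance of √(1.2² + 1.1²) ≈ 1.6.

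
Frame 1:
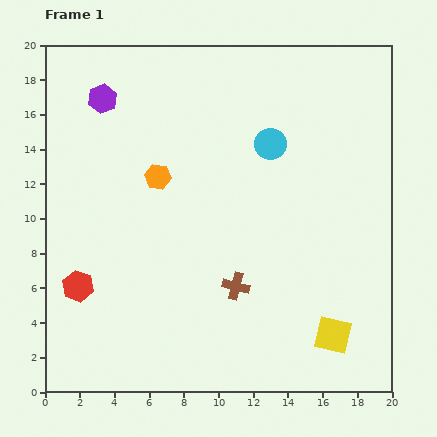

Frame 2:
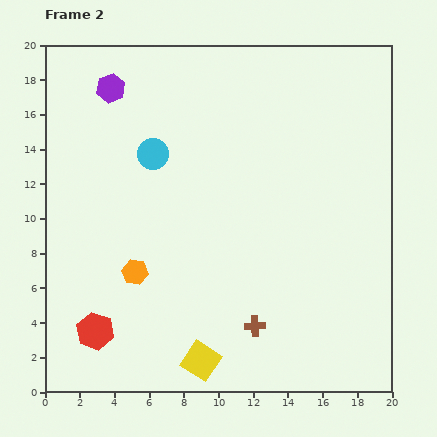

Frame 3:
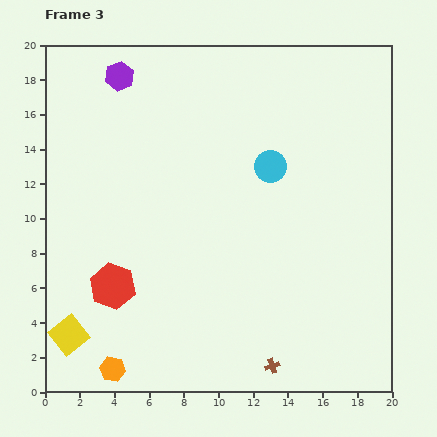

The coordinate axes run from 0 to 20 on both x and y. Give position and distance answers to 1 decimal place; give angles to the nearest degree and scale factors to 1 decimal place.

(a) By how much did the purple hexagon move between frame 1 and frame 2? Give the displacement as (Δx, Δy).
(0.5, 0.6)

The purple hexagon was at (3.3, 16.9) in frame 1 and (3.8, 17.5) in frame 2.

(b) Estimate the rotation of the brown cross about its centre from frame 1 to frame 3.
33° counter-clockwise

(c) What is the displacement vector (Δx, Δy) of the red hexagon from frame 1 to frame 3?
(2.0, 0.0)

The red hexagon was at (1.9, 6.1) in frame 1 and (3.9, 6.1) in frame 3.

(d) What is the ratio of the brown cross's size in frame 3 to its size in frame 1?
0.6×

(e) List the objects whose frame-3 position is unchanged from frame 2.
none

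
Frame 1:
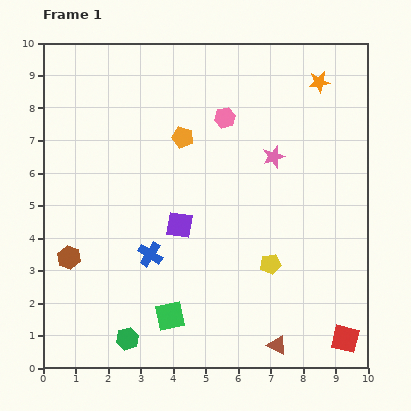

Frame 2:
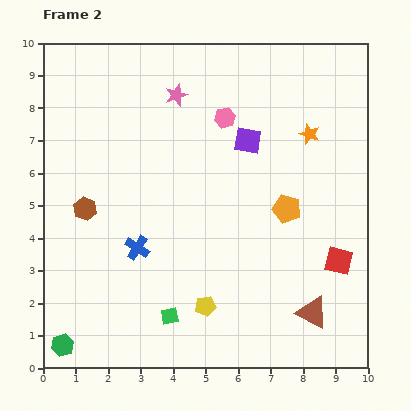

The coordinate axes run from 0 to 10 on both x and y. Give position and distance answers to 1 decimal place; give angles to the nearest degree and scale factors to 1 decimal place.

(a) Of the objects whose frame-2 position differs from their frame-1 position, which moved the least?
the blue cross

(moved 0.4)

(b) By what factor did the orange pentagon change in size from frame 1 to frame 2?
1.3×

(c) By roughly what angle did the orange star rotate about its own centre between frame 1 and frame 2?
26° clockwise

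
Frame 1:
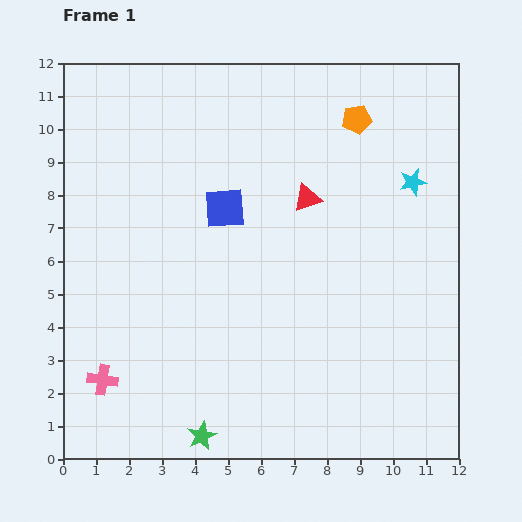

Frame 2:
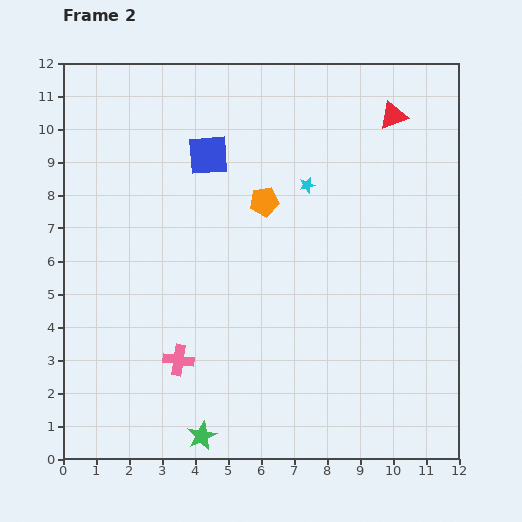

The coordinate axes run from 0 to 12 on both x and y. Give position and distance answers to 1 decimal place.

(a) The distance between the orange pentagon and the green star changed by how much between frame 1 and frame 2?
-3.4

Distance in frame 1: 10.7. Distance in frame 2: 7.3.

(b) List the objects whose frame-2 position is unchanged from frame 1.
the green star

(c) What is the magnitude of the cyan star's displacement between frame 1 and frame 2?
3.2

The cyan star moved from (10.6, 8.4) to (7.4, 8.3), a distance of √(3.2² + 0.1²) ≈ 3.2.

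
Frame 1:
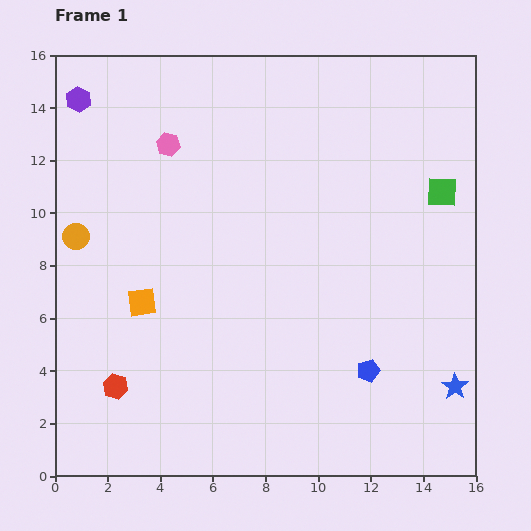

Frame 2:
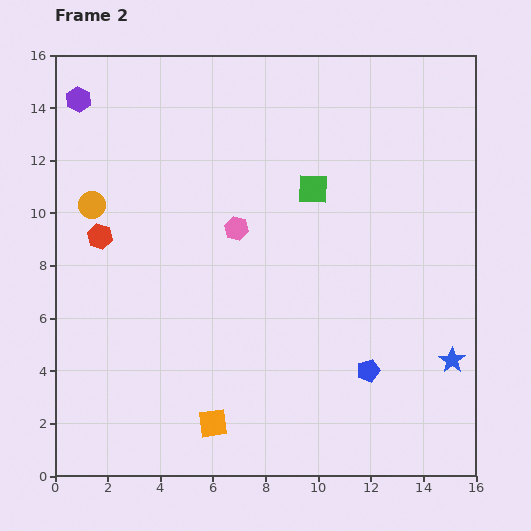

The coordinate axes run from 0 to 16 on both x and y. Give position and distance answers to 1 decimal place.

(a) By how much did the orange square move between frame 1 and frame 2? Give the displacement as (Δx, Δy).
(2.7, -4.6)

The orange square was at (3.3, 6.6) in frame 1 and (6.0, 2.0) in frame 2.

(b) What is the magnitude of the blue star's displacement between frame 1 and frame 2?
1.0

The blue star moved from (15.2, 3.4) to (15.1, 4.4), a distance of √(0.1² + 1.0²) ≈ 1.0.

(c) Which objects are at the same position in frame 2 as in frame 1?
the blue pentagon, the purple hexagon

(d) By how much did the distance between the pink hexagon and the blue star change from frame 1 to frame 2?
-4.7

Distance in frame 1: 14.3. Distance in frame 2: 9.6.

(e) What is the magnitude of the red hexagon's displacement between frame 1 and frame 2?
5.7

The red hexagon moved from (2.3, 3.4) to (1.7, 9.1), a distance of √(0.6² + 5.7²) ≈ 5.7.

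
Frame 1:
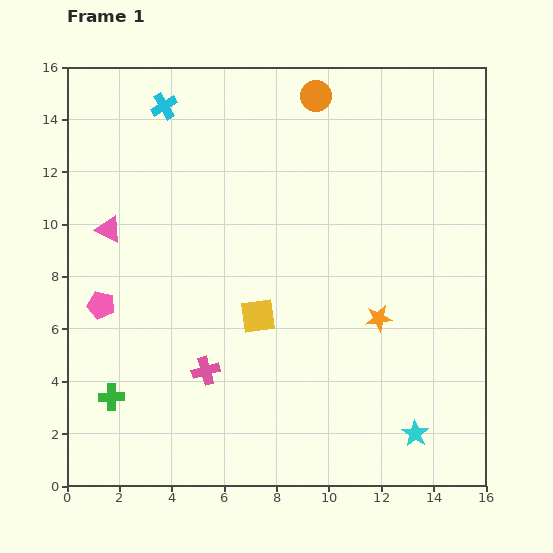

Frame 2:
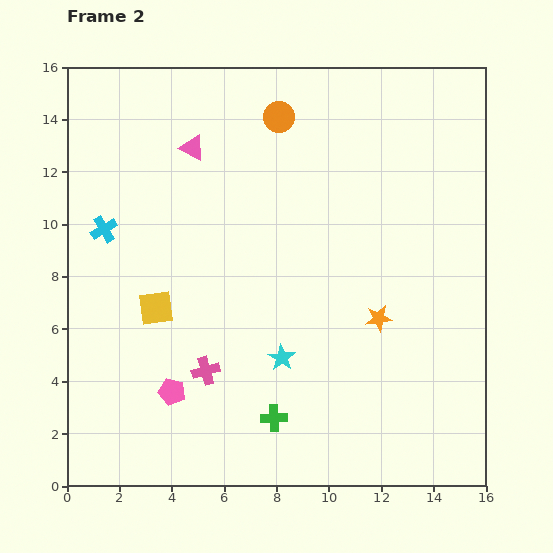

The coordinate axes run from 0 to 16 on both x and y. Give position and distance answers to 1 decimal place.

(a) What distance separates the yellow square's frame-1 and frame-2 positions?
3.9

The yellow square moved from (7.3, 6.5) to (3.4, 6.8), a distance of √(3.9² + 0.3²) ≈ 3.9.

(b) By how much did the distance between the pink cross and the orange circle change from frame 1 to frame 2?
-1.2

Distance in frame 1: 11.3. Distance in frame 2: 10.1.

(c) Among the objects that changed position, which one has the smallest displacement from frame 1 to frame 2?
the orange circle

(moved 1.6)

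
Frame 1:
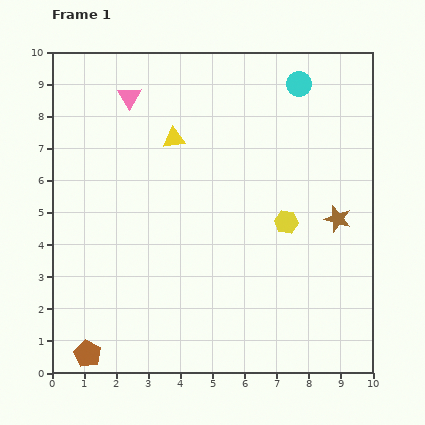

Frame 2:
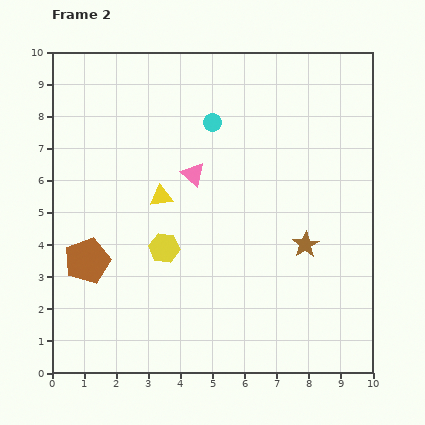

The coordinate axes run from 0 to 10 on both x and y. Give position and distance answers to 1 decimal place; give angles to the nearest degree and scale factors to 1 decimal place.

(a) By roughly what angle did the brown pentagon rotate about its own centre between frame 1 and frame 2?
24° clockwise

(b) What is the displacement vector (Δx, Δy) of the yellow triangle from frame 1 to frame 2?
(-0.4, -1.8)

The yellow triangle was at (3.8, 7.3) in frame 1 and (3.4, 5.5) in frame 2.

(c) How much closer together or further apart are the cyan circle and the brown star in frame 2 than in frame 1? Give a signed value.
+0.4

Distance in frame 1: 4.4. Distance in frame 2: 4.8.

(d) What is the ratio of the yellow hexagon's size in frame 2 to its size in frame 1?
1.3×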